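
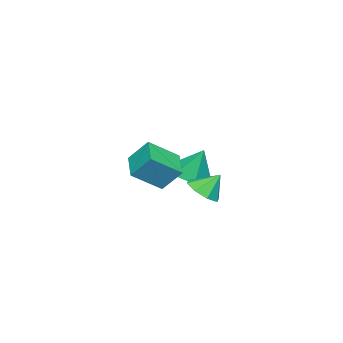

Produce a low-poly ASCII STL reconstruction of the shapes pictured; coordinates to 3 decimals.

solid 
facet normal -0.788 -0.518 0.333
outer loop
vertex 3.744 -2.428 2.787
vertex 2.719 -1.486 1.829
vertex 3.892 -3.317 1.755
endloop
endfacet
facet normal 0.607 -0.557 0.567
outer loop
vertex 5.081 -2.534 1.251
vertex 3.744 -2.428 2.787
vertex 3.892 -3.317 1.755
endloop
endfacet
facet normal -0.788 -0.518 0.333
outer loop
vertex 3.892 -3.317 1.755
vertex 2.719 -1.486 1.829
vertex 2.867 -2.375 0.797
endloop
endfacet
facet normal 0.108 -0.649 -0.753
outer loop
vertex 2.867 -2.375 0.797
vertex 5.081 -2.534 1.251
vertex 3.892 -3.317 1.755
endloop
endfacet
facet normal -0.108 0.649 0.753
outer loop
vertex 3.744 -2.428 2.787
vertex 3.908 -0.703 1.325
vertex 2.719 -1.486 1.829
endloop
endfacet
facet normal 0.607 -0.557 0.567
outer loop
vertex 4.933 -1.645 2.283
vertex 3.744 -2.428 2.787
vertex 5.081 -2.534 1.251
endloop
endfacet
facet normal -0.108 0.649 0.753
outer loop
vertex 4.933 -1.645 2.283
vertex 3.908 -0.703 1.325
vertex 3.744 -2.428 2.787
endloop
endfacet
facet normal -0.607 0.557 -0.567
outer loop
vertex 2.719 -1.486 1.829
vertex 3.908 -0.703 1.325
vertex 2.867 -2.375 0.797
endloop
endfacet
facet normal 0.108 -0.649 -0.753
outer loop
vertex 4.056 -1.592 0.293
vertex 5.081 -2.534 1.251
vertex 2.867 -2.375 0.797
endloop
endfacet
facet normal -0.607 0.557 -0.567
outer loop
vertex 2.867 -2.375 0.797
vertex 3.908 -0.703 1.325
vertex 4.056 -1.592 0.293
endloop
endfacet
facet normal 0.788 0.518 -0.333
outer loop
vertex 4.056 -1.592 0.293
vertex 4.933 -1.645 2.283
vertex 5.081 -2.534 1.251
endloop
endfacet
facet normal 0.788 0.518 -0.333
outer loop
vertex 3.908 -0.703 1.325
vertex 4.933 -1.645 2.283
vertex 4.056 -1.592 0.293
endloop
endfacet
facet normal -0.034 -0.420 -0.907
outer loop
vertex -0.196 -3.323 -0.572
vertex -1.209 -2.995 -0.686
vertex -0.404 -2.368 -1.007
endloop
endfacet
facet normal 0.876 0.345 0.338
outer loop
vertex -0.196 -3.323 -0.572
vertex -0.404 -2.368 -1.007
vertex -1.151 -2.285 0.846
endloop
endfacet
facet normal -0.034 -0.420 -0.907
outer loop
vertex -0.404 -2.368 -1.007
vertex -1.209 -2.995 -0.686
vertex -1.416 -2.04 -1.121
endloop
endfacet
facet normal 0.299 0.951 0.078
outer loop
vertex -0.404 -2.368 -1.007
vertex -1.416 -2.04 -1.121
vertex -1.151 -2.285 0.846
endloop
endfacet
facet normal -0.034 -0.420 -0.907
outer loop
vertex -1.416 -2.04 -1.121
vertex -1.209 -2.995 -0.686
vertex -2.221 -2.668 -0.8
endloop
endfacet
facet normal -0.561 0.809 0.176
outer loop
vertex -1.416 -2.04 -1.121
vertex -2.221 -2.668 -0.8
vertex -1.151 -2.285 0.846
endloop
endfacet
facet normal -0.034 -0.420 -0.907
outer loop
vertex -2.221 -2.668 -0.8
vertex -1.209 -2.995 -0.686
vertex -2.013 -3.623 -0.365
endloop
endfacet
facet normal -0.843 0.060 0.534
outer loop
vertex -2.221 -2.668 -0.8
vertex -2.013 -3.623 -0.365
vertex -1.151 -2.285 0.846
endloop
endfacet
facet normal -0.034 -0.420 -0.907
outer loop
vertex -2.013 -3.623 -0.365
vertex -1.209 -2.995 -0.686
vertex -1.001 -3.951 -0.251
endloop
endfacet
facet normal -0.267 -0.547 0.794
outer loop
vertex -2.013 -3.623 -0.365
vertex -1.001 -3.951 -0.251
vertex -1.151 -2.285 0.846
endloop
endfacet
facet normal -0.034 -0.420 -0.907
outer loop
vertex -1.001 -3.951 -0.251
vertex -1.209 -2.995 -0.686
vertex -0.196 -3.323 -0.572
endloop
endfacet
facet normal 0.593 -0.405 0.696
outer loop
vertex -1.001 -3.951 -0.251
vertex -0.196 -3.323 -0.572
vertex -1.151 -2.285 0.846
endloop
endfacet
facet normal 0.305 -0.541 -0.784
outer loop
vertex 1.374 -1.447 -0.676
vertex 0.509 -1.485 -0.986
vertex 1.218 -0.912 -1.106
endloop
endfacet
facet normal 0.592 0.603 0.535
outer loop
vertex 1.374 -1.447 -0.676
vertex 1.218 -0.912 -1.106
vertex 0.131 -0.815 -0.014
endloop
endfacet
facet normal 0.305 -0.542 -0.783
outer loop
vertex 1.218 -0.912 -1.106
vertex 0.509 -1.485 -0.986
vertex 0.647 -0.713 -1.466
endloop
endfacet
facet normal 0.238 0.959 0.152
outer loop
vertex 1.218 -0.912 -1.106
vertex 0.647 -0.713 -1.466
vertex 0.131 -0.815 -0.014
endloop
endfacet
facet normal 0.305 -0.542 -0.783
outer loop
vertex 0.647 -0.713 -1.466
vertex 0.509 -1.485 -0.986
vertex -0.005 -0.966 -1.545
endloop
endfacet
facet normal -0.355 0.933 -0.061
outer loop
vertex 0.647 -0.713 -1.466
vertex -0.005 -0.966 -1.545
vertex 0.131 -0.815 -0.014
endloop
endfacet
facet normal 0.305 -0.542 -0.783
outer loop
vertex -0.005 -0.966 -1.545
vertex 0.509 -1.485 -0.986
vertex -0.356 -1.524 -1.296
endloop
endfacet
facet normal -0.842 0.539 0.022
outer loop
vertex -0.005 -0.966 -1.545
vertex -0.356 -1.524 -1.296
vertex 0.131 -0.815 -0.014
endloop
endfacet
facet normal 0.305 -0.541 -0.784
outer loop
vertex -0.356 -1.524 -1.296
vertex 0.509 -1.485 -0.986
vertex -0.2 -2.059 -0.866
endloop
endfacet
facet normal -0.936 0.009 0.351
outer loop
vertex -0.356 -1.524 -1.296
vertex -0.2 -2.059 -0.866
vertex 0.131 -0.815 -0.014
endloop
endfacet
facet normal 0.305 -0.541 -0.784
outer loop
vertex -0.2 -2.059 -0.866
vertex 0.509 -1.485 -0.986
vertex 0.371 -2.258 -0.506
endloop
endfacet
facet normal -0.584 -0.347 0.734
outer loop
vertex -0.2 -2.059 -0.866
vertex 0.371 -2.258 -0.506
vertex 0.131 -0.815 -0.014
endloop
endfacet
facet normal 0.305 -0.541 -0.784
outer loop
vertex 0.371 -2.258 -0.506
vertex 0.509 -1.485 -0.986
vertex 1.023 -2.005 -0.427
endloop
endfacet
facet normal 0.010 -0.321 0.947
outer loop
vertex 0.371 -2.258 -0.506
vertex 1.023 -2.005 -0.427
vertex 0.131 -0.815 -0.014
endloop
endfacet
facet normal 0.305 -0.541 -0.784
outer loop
vertex 1.023 -2.005 -0.427
vertex 0.509 -1.485 -0.986
vertex 1.374 -1.447 -0.676
endloop
endfacet
facet normal 0.497 0.073 0.864
outer loop
vertex 1.023 -2.005 -0.427
vertex 1.374 -1.447 -0.676
vertex 0.131 -0.815 -0.014
endloop
endfacet

endsolid


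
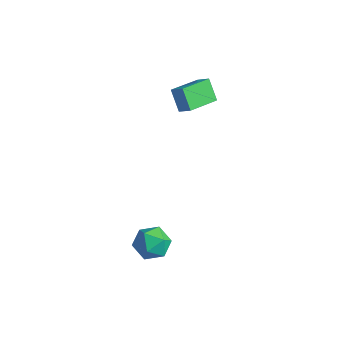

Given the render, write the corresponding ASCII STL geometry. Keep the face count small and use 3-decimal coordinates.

solid 
facet normal -0.677 -0.488 0.551
outer loop
vertex 2.686 -3.083 -3.55
vertex 3.177 -4.061 -3.813
vertex 3.509 -3.492 -2.901
endloop
endfacet
facet normal -0.559 0.166 0.813
outer loop
vertex 2.686 -3.083 -3.55
vertex 3.509 -3.492 -2.901
vertex 3.478 -2.394 -3.146
endloop
endfacet
facet normal -0.709 0.639 0.300
outer loop
vertex 2.686 -3.083 -3.55
vertex 3.478 -2.394 -3.146
vertex 3.127 -2.284 -4.209
endloop
endfacet
facet normal -0.919 0.278 -0.279
outer loop
vertex 2.686 -3.083 -3.55
vertex 3.127 -2.284 -4.209
vertex 2.941 -3.314 -4.622
endloop
endfacet
facet normal -0.900 -0.418 -0.124
outer loop
vertex 2.686 -3.083 -3.55
vertex 2.941 -3.314 -4.622
vertex 3.177 -4.061 -3.813
endloop
endfacet
facet normal 0.135 0.219 0.966
outer loop
vertex 3.478 -2.394 -3.146
vertex 3.509 -3.492 -2.901
vertex 4.459 -2.946 -3.158
endloop
endfacet
facet normal -0.055 -0.838 0.543
outer loop
vertex 3.509 -3.492 -2.901
vertex 3.177 -4.061 -3.813
vertex 4.273 -3.976 -3.571
endloop
endfacet
facet normal -0.415 -0.726 -0.549
outer loop
vertex 3.177 -4.061 -3.813
vertex 2.941 -3.314 -4.622
vertex 3.922 -3.866 -4.634
endloop
endfacet
facet normal -0.447 0.401 -0.800
outer loop
vertex 2.941 -3.314 -4.622
vertex 3.127 -2.284 -4.209
vertex 3.891 -2.768 -4.879
endloop
endfacet
facet normal -0.107 0.985 0.137
outer loop
vertex 3.127 -2.284 -4.209
vertex 3.478 -2.394 -3.146
vertex 4.223 -2.199 -3.967
endloop
endfacet
facet normal 0.919 -0.278 0.279
outer loop
vertex 4.714 -3.177 -4.23
vertex 4.459 -2.946 -3.158
vertex 4.273 -3.976 -3.571
endloop
endfacet
facet normal 0.709 -0.639 -0.300
outer loop
vertex 4.714 -3.177 -4.23
vertex 4.273 -3.976 -3.571
vertex 3.922 -3.866 -4.634
endloop
endfacet
facet normal 0.559 -0.166 -0.813
outer loop
vertex 4.714 -3.177 -4.23
vertex 3.922 -3.866 -4.634
vertex 3.891 -2.768 -4.879
endloop
endfacet
facet normal 0.677 0.488 -0.551
outer loop
vertex 4.714 -3.177 -4.23
vertex 3.891 -2.768 -4.879
vertex 4.223 -2.199 -3.967
endloop
endfacet
facet normal 0.900 0.418 0.124
outer loop
vertex 4.714 -3.177 -4.23
vertex 4.223 -2.199 -3.967
vertex 4.459 -2.946 -3.158
endloop
endfacet
facet normal 0.447 -0.401 0.800
outer loop
vertex 4.273 -3.976 -3.571
vertex 4.459 -2.946 -3.158
vertex 3.509 -3.492 -2.901
endloop
endfacet
facet normal 0.107 -0.985 -0.137
outer loop
vertex 3.922 -3.866 -4.634
vertex 4.273 -3.976 -3.571
vertex 3.177 -4.061 -3.813
endloop
endfacet
facet normal -0.135 -0.219 -0.966
outer loop
vertex 3.891 -2.768 -4.879
vertex 3.922 -3.866 -4.634
vertex 2.941 -3.314 -4.622
endloop
endfacet
facet normal 0.055 0.838 -0.543
outer loop
vertex 4.223 -2.199 -3.967
vertex 3.891 -2.768 -4.879
vertex 3.127 -2.284 -4.209
endloop
endfacet
facet normal 0.415 0.726 0.549
outer loop
vertex 4.459 -2.946 -3.158
vertex 4.223 -2.199 -3.967
vertex 3.478 -2.394 -3.146
endloop
endfacet
facet normal -0.585 0.146 0.798
outer loop
vertex -0.39 2.891 2.676
vertex -0.416 4.904 2.288
vertex -1.177 2.774 2.12
endloop
endfacet
facet normal 0.012 -0.982 0.189
outer loop
vertex -0.304 2.556 0.932
vertex -0.39 2.891 2.676
vertex -1.177 2.774 2.12
endloop
endfacet
facet normal -0.586 0.146 0.797
outer loop
vertex -1.177 2.774 2.12
vertex -0.416 4.904 2.288
vertex -1.202 4.787 1.732
endloop
endfacet
facet normal -0.810 -0.121 -0.573
outer loop
vertex -1.202 4.787 1.732
vertex -0.304 2.556 0.932
vertex -1.177 2.774 2.12
endloop
endfacet
facet normal 0.810 0.121 0.573
outer loop
vertex -0.39 2.891 2.676
vertex 0.457 4.686 1.1
vertex -0.416 4.904 2.288
endloop
endfacet
facet normal 0.012 -0.982 0.189
outer loop
vertex 0.482 2.673 1.488
vertex -0.39 2.891 2.676
vertex -0.304 2.556 0.932
endloop
endfacet
facet normal 0.811 0.121 0.573
outer loop
vertex 0.482 2.673 1.488
vertex 0.457 4.686 1.1
vertex -0.39 2.891 2.676
endloop
endfacet
facet normal -0.012 0.982 -0.189
outer loop
vertex -0.416 4.904 2.288
vertex 0.457 4.686 1.1
vertex -1.202 4.787 1.732
endloop
endfacet
facet normal -0.811 -0.121 -0.573
outer loop
vertex -0.33 4.569 0.544
vertex -0.304 2.556 0.932
vertex -1.202 4.787 1.732
endloop
endfacet
facet normal -0.012 0.982 -0.189
outer loop
vertex -1.202 4.787 1.732
vertex 0.457 4.686 1.1
vertex -0.33 4.569 0.544
endloop
endfacet
facet normal 0.586 -0.146 -0.797
outer loop
vertex -0.33 4.569 0.544
vertex 0.482 2.673 1.488
vertex -0.304 2.556 0.932
endloop
endfacet
facet normal 0.585 -0.146 -0.798
outer loop
vertex 0.457 4.686 1.1
vertex 0.482 2.673 1.488
vertex -0.33 4.569 0.544
endloop
endfacet

endsolid


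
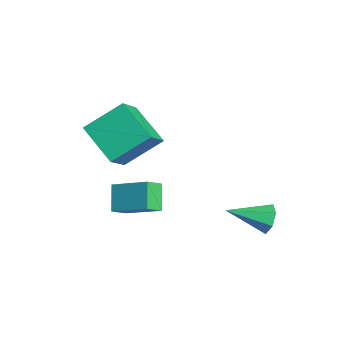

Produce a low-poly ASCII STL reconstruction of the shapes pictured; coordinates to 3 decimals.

solid 
facet normal 0.223 0.895 -0.386
outer loop
vertex 4.326 1.416 0.517
vertex 4.02 1.255 -0.033
vertex 3.777 1.544 0.496
endloop
endfacet
facet normal -0.025 0.057 0.998
outer loop
vertex 4.326 1.416 0.517
vertex 3.777 1.544 0.496
vertex 3.66 -0.195 0.593
endloop
endfacet
facet normal 0.223 0.895 -0.387
outer loop
vertex 3.777 1.544 0.496
vertex 4.02 1.255 -0.033
vertex 3.411 1.454 0.077
endloop
endfacet
facet normal -0.759 0.087 0.645
outer loop
vertex 3.777 1.544 0.496
vertex 3.411 1.454 0.077
vertex 3.66 -0.195 0.593
endloop
endfacet
facet normal 0.222 0.895 -0.387
outer loop
vertex 3.411 1.454 0.077
vertex 4.02 1.255 -0.033
vertex 3.503 1.214 -0.425
endloop
endfacet
facet normal -0.980 -0.178 -0.095
outer loop
vertex 3.411 1.454 0.077
vertex 3.503 1.214 -0.425
vertex 3.66 -0.195 0.593
endloop
endfacet
facet normal 0.222 0.895 -0.387
outer loop
vertex 3.503 1.214 -0.425
vertex 4.02 1.255 -0.033
vertex 3.985 1.005 -0.632
endloop
endfacet
facet normal -0.519 -0.538 -0.665
outer loop
vertex 3.503 1.214 -0.425
vertex 3.985 1.005 -0.632
vertex 3.66 -0.195 0.593
endloop
endfacet
facet normal 0.223 0.895 -0.387
outer loop
vertex 3.985 1.005 -0.632
vertex 4.02 1.255 -0.033
vertex 4.493 0.984 -0.388
endloop
endfacet
facet normal 0.275 -0.722 -0.635
outer loop
vertex 3.985 1.005 -0.632
vertex 4.493 0.984 -0.388
vertex 3.66 -0.195 0.593
endloop
endfacet
facet normal 0.223 0.895 -0.386
outer loop
vertex 4.493 0.984 -0.388
vertex 4.02 1.255 -0.033
vertex 4.645 1.167 0.124
endloop
endfacet
facet normal 0.805 -0.592 -0.028
outer loop
vertex 4.493 0.984 -0.388
vertex 4.645 1.167 0.124
vertex 3.66 -0.195 0.593
endloop
endfacet
facet normal 0.223 0.895 -0.386
outer loop
vertex 4.645 1.167 0.124
vertex 4.02 1.255 -0.033
vertex 4.326 1.416 0.517
endloop
endfacet
facet normal 0.671 -0.244 0.700
outer loop
vertex 4.645 1.167 0.124
vertex 4.326 1.416 0.517
vertex 3.66 -0.195 0.593
endloop
endfacet
facet normal -0.696 0.248 0.674
outer loop
vertex 3.805 -3.113 3.126
vertex 3.541 -2.502 2.629
vertex 2.833 -4.065 2.472
endloop
endfacet
facet normal 0.317 -0.735 0.599
outer loop
vertex 3.599 -4.338 1.731
vertex 3.805 -3.113 3.126
vertex 2.833 -4.065 2.472
endloop
endfacet
facet normal -0.696 0.248 0.674
outer loop
vertex 2.833 -4.065 2.472
vertex 3.541 -2.502 2.629
vertex 2.569 -3.454 1.975
endloop
endfacet
facet normal -0.644 -0.631 -0.433
outer loop
vertex 2.569 -3.454 1.975
vertex 3.599 -4.338 1.731
vertex 2.833 -4.065 2.472
endloop
endfacet
facet normal 0.644 0.631 0.433
outer loop
vertex 3.805 -3.113 3.126
vertex 4.307 -2.775 1.888
vertex 3.541 -2.502 2.629
endloop
endfacet
facet normal 0.317 -0.735 0.599
outer loop
vertex 4.571 -3.386 2.385
vertex 3.805 -3.113 3.126
vertex 3.599 -4.338 1.731
endloop
endfacet
facet normal 0.644 0.631 0.433
outer loop
vertex 4.571 -3.386 2.385
vertex 4.307 -2.775 1.888
vertex 3.805 -3.113 3.126
endloop
endfacet
facet normal -0.317 0.735 -0.599
outer loop
vertex 3.541 -2.502 2.629
vertex 4.307 -2.775 1.888
vertex 2.569 -3.454 1.975
endloop
endfacet
facet normal -0.644 -0.631 -0.433
outer loop
vertex 3.335 -3.727 1.234
vertex 3.599 -4.338 1.731
vertex 2.569 -3.454 1.975
endloop
endfacet
facet normal -0.317 0.735 -0.599
outer loop
vertex 2.569 -3.454 1.975
vertex 4.307 -2.775 1.888
vertex 3.335 -3.727 1.234
endloop
endfacet
facet normal 0.696 -0.248 -0.674
outer loop
vertex 3.335 -3.727 1.234
vertex 4.571 -3.386 2.385
vertex 3.599 -4.338 1.731
endloop
endfacet
facet normal 0.696 -0.248 -0.674
outer loop
vertex 4.307 -2.775 1.888
vertex 4.571 -3.386 2.385
vertex 3.335 -3.727 1.234
endloop
endfacet
facet normal -0.822 -0.291 0.489
outer loop
vertex 0.179 -4.234 3.548
vertex 0.239 -2.769 4.521
vertex -0.81 -3.414 2.374
endloop
endfacet
facet normal -0.033 -0.832 -0.553
outer loop
vertex 0.661 -2.891 1.499
vertex 0.179 -4.234 3.548
vertex -0.81 -3.414 2.374
endloop
endfacet
facet normal -0.822 -0.292 0.489
outer loop
vertex -0.81 -3.414 2.374
vertex 0.239 -2.769 4.521
vertex -0.751 -1.949 3.348
endloop
endfacet
facet normal -0.569 0.471 -0.674
outer loop
vertex -0.751 -1.949 3.348
vertex 0.661 -2.891 1.499
vertex -0.81 -3.414 2.374
endloop
endfacet
facet normal 0.569 -0.471 0.674
outer loop
vertex 0.179 -4.234 3.548
vertex 1.71 -2.246 3.646
vertex 0.239 -2.769 4.521
endloop
endfacet
facet normal -0.034 -0.832 -0.553
outer loop
vertex 1.651 -3.711 2.672
vertex 0.179 -4.234 3.548
vertex 0.661 -2.891 1.499
endloop
endfacet
facet normal 0.569 -0.471 0.674
outer loop
vertex 1.651 -3.711 2.672
vertex 1.71 -2.246 3.646
vertex 0.179 -4.234 3.548
endloop
endfacet
facet normal 0.033 0.832 0.554
outer loop
vertex 0.239 -2.769 4.521
vertex 1.71 -2.246 3.646
vertex -0.751 -1.949 3.348
endloop
endfacet
facet normal -0.569 0.471 -0.674
outer loop
vertex 0.721 -1.426 2.472
vertex 0.661 -2.891 1.499
vertex -0.751 -1.949 3.348
endloop
endfacet
facet normal 0.033 0.832 0.553
outer loop
vertex -0.751 -1.949 3.348
vertex 1.71 -2.246 3.646
vertex 0.721 -1.426 2.472
endloop
endfacet
facet normal 0.822 0.292 -0.490
outer loop
vertex 0.721 -1.426 2.472
vertex 1.651 -3.711 2.672
vertex 0.661 -2.891 1.499
endloop
endfacet
facet normal 0.822 0.292 -0.489
outer loop
vertex 1.71 -2.246 3.646
vertex 1.651 -3.711 2.672
vertex 0.721 -1.426 2.472
endloop
endfacet

endsolid


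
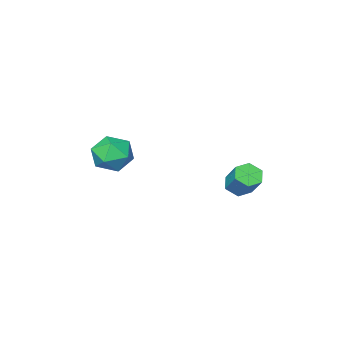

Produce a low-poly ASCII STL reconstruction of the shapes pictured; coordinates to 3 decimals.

solid 
facet normal -0.142 -0.646 -0.750
outer loop
vertex 0.511 2.714 -1.397
vertex 0.12 2.259 -0.931
vertex -0.241 2.798 -1.327
endloop
endfacet
facet normal 0.023 0.755 -0.656
outer loop
vertex 0.511 2.714 -1.397
vertex -0.241 2.798 -1.327
vertex 0.731 3.716 -0.236
endloop
endfacet
facet normal 0.022 0.755 -0.655
outer loop
vertex 0.731 3.716 -0.236
vertex -0.241 2.798 -1.327
vertex -0.021 3.8 -0.165
endloop
endfacet
facet normal 0.143 0.646 0.749
outer loop
vertex 0.731 3.716 -0.236
vertex -0.021 3.8 -0.165
vertex 0.34 3.261 0.231
endloop
endfacet
facet normal -0.142 -0.646 -0.750
outer loop
vertex -0.241 2.798 -1.327
vertex 0.12 2.259 -0.931
vertex -0.632 2.343 -0.861
endloop
endfacet
facet normal -0.846 0.473 -0.248
outer loop
vertex -0.241 2.798 -1.327
vertex -0.632 2.343 -0.861
vertex -0.021 3.8 -0.165
endloop
endfacet
facet normal -0.846 0.473 -0.248
outer loop
vertex -0.021 3.8 -0.165
vertex -0.632 2.343 -0.861
vertex -0.412 3.345 0.301
endloop
endfacet
facet normal 0.142 0.646 0.750
outer loop
vertex -0.021 3.8 -0.165
vertex -0.412 3.345 0.301
vertex 0.34 3.261 0.231
endloop
endfacet
facet normal -0.142 -0.647 -0.749
outer loop
vertex -0.632 2.343 -0.861
vertex 0.12 2.259 -0.931
vertex -0.271 1.804 -0.464
endloop
endfacet
facet normal -0.869 -0.282 0.407
outer loop
vertex -0.632 2.343 -0.861
vertex -0.271 1.804 -0.464
vertex -0.412 3.345 0.301
endloop
endfacet
facet normal -0.868 -0.282 0.408
outer loop
vertex -0.412 3.345 0.301
vertex -0.271 1.804 -0.464
vertex -0.051 2.806 0.697
endloop
endfacet
facet normal 0.142 0.646 0.750
outer loop
vertex -0.412 3.345 0.301
vertex -0.051 2.806 0.697
vertex 0.34 3.261 0.231
endloop
endfacet
facet normal -0.143 -0.646 -0.749
outer loop
vertex -0.271 1.804 -0.464
vertex 0.12 2.259 -0.931
vertex 0.481 1.72 -0.535
endloop
endfacet
facet normal -0.022 -0.755 0.656
outer loop
vertex -0.271 1.804 -0.464
vertex 0.481 1.72 -0.535
vertex -0.051 2.806 0.697
endloop
endfacet
facet normal -0.023 -0.755 0.655
outer loop
vertex -0.051 2.806 0.697
vertex 0.481 1.72 -0.535
vertex 0.701 2.722 0.627
endloop
endfacet
facet normal 0.142 0.646 0.750
outer loop
vertex -0.051 2.806 0.697
vertex 0.701 2.722 0.627
vertex 0.34 3.261 0.231
endloop
endfacet
facet normal -0.142 -0.646 -0.750
outer loop
vertex 0.481 1.72 -0.535
vertex 0.12 2.259 -0.931
vertex 0.872 2.175 -1.001
endloop
endfacet
facet normal 0.846 -0.473 0.248
outer loop
vertex 0.481 1.72 -0.535
vertex 0.872 2.175 -1.001
vertex 0.701 2.722 0.627
endloop
endfacet
facet normal 0.846 -0.473 0.248
outer loop
vertex 0.701 2.722 0.627
vertex 0.872 2.175 -1.001
vertex 1.092 3.177 0.161
endloop
endfacet
facet normal 0.142 0.646 0.750
outer loop
vertex 0.701 2.722 0.627
vertex 1.092 3.177 0.161
vertex 0.34 3.261 0.231
endloop
endfacet
facet normal -0.142 -0.646 -0.750
outer loop
vertex 0.872 2.175 -1.001
vertex 0.12 2.259 -0.931
vertex 0.511 2.714 -1.397
endloop
endfacet
facet normal 0.868 0.282 -0.408
outer loop
vertex 0.872 2.175 -1.001
vertex 0.511 2.714 -1.397
vertex 1.092 3.177 0.161
endloop
endfacet
facet normal 0.869 0.282 -0.408
outer loop
vertex 1.092 3.177 0.161
vertex 0.511 2.714 -1.397
vertex 0.731 3.716 -0.236
endloop
endfacet
facet normal 0.142 0.647 0.749
outer loop
vertex 1.092 3.177 0.161
vertex 0.731 3.716 -0.236
vertex 0.34 3.261 0.231
endloop
endfacet
facet normal -0.991 0.048 0.124
outer loop
vertex 2.713 -2.615 -0.347
vertex 2.716 -3.716 0.101
vertex 2.851 -2.781 0.822
endloop
endfacet
facet normal -0.696 0.695 0.181
outer loop
vertex 2.713 -2.615 -0.347
vertex 2.851 -2.781 0.822
vertex 3.511 -1.972 0.254
endloop
endfacet
facet normal -0.350 0.834 -0.427
outer loop
vertex 2.713 -2.615 -0.347
vertex 3.511 -1.972 0.254
vertex 3.783 -2.407 -0.818
endloop
endfacet
facet normal -0.432 0.272 -0.860
outer loop
vertex 2.713 -2.615 -0.347
vertex 3.783 -2.407 -0.818
vertex 3.292 -3.485 -0.913
endloop
endfacet
facet normal -0.828 -0.213 -0.519
outer loop
vertex 2.713 -2.615 -0.347
vertex 3.292 -3.485 -0.913
vertex 2.716 -3.716 0.101
endloop
endfacet
facet normal -0.215 0.673 0.708
outer loop
vertex 3.511 -1.972 0.254
vertex 2.851 -2.781 0.822
vertex 4.008 -2.675 1.073
endloop
endfacet
facet normal -0.692 -0.375 0.616
outer loop
vertex 2.851 -2.781 0.822
vertex 2.716 -3.716 0.101
vertex 3.517 -3.753 0.978
endloop
endfacet
facet normal -0.428 -0.798 -0.425
outer loop
vertex 2.716 -3.716 0.101
vertex 3.292 -3.485 -0.913
vertex 3.789 -4.188 -0.094
endloop
endfacet
facet normal 0.213 -0.011 -0.977
outer loop
vertex 3.292 -3.485 -0.913
vertex 3.783 -2.407 -0.818
vertex 4.449 -3.379 -0.662
endloop
endfacet
facet normal 0.344 0.897 -0.277
outer loop
vertex 3.783 -2.407 -0.818
vertex 3.511 -1.972 0.254
vertex 4.584 -2.444 0.059
endloop
endfacet
facet normal 0.432 -0.272 0.860
outer loop
vertex 4.587 -3.545 0.507
vertex 4.008 -2.675 1.073
vertex 3.517 -3.753 0.978
endloop
endfacet
facet normal 0.350 -0.834 0.427
outer loop
vertex 4.587 -3.545 0.507
vertex 3.517 -3.753 0.978
vertex 3.789 -4.188 -0.094
endloop
endfacet
facet normal 0.696 -0.695 -0.181
outer loop
vertex 4.587 -3.545 0.507
vertex 3.789 -4.188 -0.094
vertex 4.449 -3.379 -0.662
endloop
endfacet
facet normal 0.991 -0.048 -0.124
outer loop
vertex 4.587 -3.545 0.507
vertex 4.449 -3.379 -0.662
vertex 4.584 -2.444 0.059
endloop
endfacet
facet normal 0.828 0.213 0.519
outer loop
vertex 4.587 -3.545 0.507
vertex 4.584 -2.444 0.059
vertex 4.008 -2.675 1.073
endloop
endfacet
facet normal -0.213 0.011 0.977
outer loop
vertex 3.517 -3.753 0.978
vertex 4.008 -2.675 1.073
vertex 2.851 -2.781 0.822
endloop
endfacet
facet normal -0.344 -0.897 0.277
outer loop
vertex 3.789 -4.188 -0.094
vertex 3.517 -3.753 0.978
vertex 2.716 -3.716 0.101
endloop
endfacet
facet normal 0.215 -0.673 -0.708
outer loop
vertex 4.449 -3.379 -0.662
vertex 3.789 -4.188 -0.094
vertex 3.292 -3.485 -0.913
endloop
endfacet
facet normal 0.692 0.375 -0.616
outer loop
vertex 4.584 -2.444 0.059
vertex 4.449 -3.379 -0.662
vertex 3.783 -2.407 -0.818
endloop
endfacet
facet normal 0.428 0.798 0.425
outer loop
vertex 4.008 -2.675 1.073
vertex 4.584 -2.444 0.059
vertex 3.511 -1.972 0.254
endloop
endfacet

endsolid


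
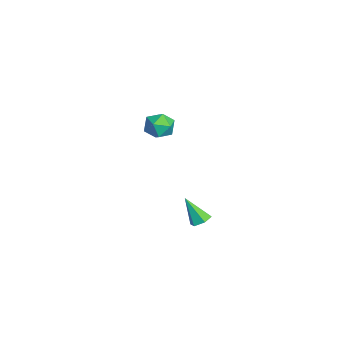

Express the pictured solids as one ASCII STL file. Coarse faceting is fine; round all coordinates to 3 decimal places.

solid 
facet normal 0.301 0.452 -0.840
outer loop
vertex 4.202 1.121 1.451
vertex 3.75 1.024 1.237
vertex 3.821 1.458 1.496
endloop
endfacet
facet normal 0.475 0.434 0.766
outer loop
vertex 4.202 1.121 1.451
vertex 3.821 1.458 1.496
vertex 3.33 0.396 2.403
endloop
endfacet
facet normal 0.301 0.452 -0.840
outer loop
vertex 3.821 1.458 1.496
vertex 3.75 1.024 1.237
vertex 3.369 1.36 1.281
endloop
endfacet
facet normal -0.427 0.693 0.581
outer loop
vertex 3.821 1.458 1.496
vertex 3.369 1.36 1.281
vertex 3.33 0.396 2.403
endloop
endfacet
facet normal 0.302 0.452 -0.839
outer loop
vertex 3.369 1.36 1.281
vertex 3.75 1.024 1.237
vertex 3.298 0.927 1.022
endloop
endfacet
facet normal -0.990 0.121 0.069
outer loop
vertex 3.369 1.36 1.281
vertex 3.298 0.927 1.022
vertex 3.33 0.396 2.403
endloop
endfacet
facet normal 0.302 0.452 -0.839
outer loop
vertex 3.298 0.927 1.022
vertex 3.75 1.024 1.237
vertex 3.679 0.591 0.978
endloop
endfacet
facet normal -0.656 -0.710 -0.258
outer loop
vertex 3.298 0.927 1.022
vertex 3.679 0.591 0.978
vertex 3.33 0.396 2.403
endloop
endfacet
facet normal 0.300 0.453 -0.839
outer loop
vertex 3.679 0.591 0.978
vertex 3.75 1.024 1.237
vertex 4.131 0.688 1.192
endloop
endfacet
facet normal 0.242 -0.967 -0.073
outer loop
vertex 3.679 0.591 0.978
vertex 4.131 0.688 1.192
vertex 3.33 0.396 2.403
endloop
endfacet
facet normal 0.300 0.453 -0.839
outer loop
vertex 4.131 0.688 1.192
vertex 3.75 1.024 1.237
vertex 4.202 1.121 1.451
endloop
endfacet
facet normal 0.807 -0.395 0.439
outer loop
vertex 4.131 0.688 1.192
vertex 4.202 1.121 1.451
vertex 3.33 0.396 2.403
endloop
endfacet
facet normal -0.549 -0.154 0.822
outer loop
vertex -3.028 0.065 3.464
vertex -2.592 -0.57 3.636
vertex -2.381 0.139 3.91
endloop
endfacet
facet normal -0.518 0.541 0.662
outer loop
vertex -3.028 0.065 3.464
vertex -2.381 0.139 3.91
vertex -2.538 0.673 3.351
endloop
endfacet
facet normal -0.778 0.628 0.003
outer loop
vertex -3.028 0.065 3.464
vertex -2.538 0.673 3.351
vertex -2.846 0.294 2.732
endloop
endfacet
facet normal -0.969 -0.013 -0.245
outer loop
vertex -3.028 0.065 3.464
vertex -2.846 0.294 2.732
vertex -2.88 -0.474 2.908
endloop
endfacet
facet normal -0.827 -0.497 0.262
outer loop
vertex -3.028 0.065 3.464
vertex -2.88 -0.474 2.908
vertex -2.592 -0.57 3.636
endloop
endfacet
facet normal 0.169 0.736 0.656
outer loop
vertex -2.538 0.673 3.351
vertex -2.381 0.139 3.91
vertex -1.8 0.414 3.452
endloop
endfacet
facet normal 0.120 -0.389 0.913
outer loop
vertex -2.381 0.139 3.91
vertex -2.592 -0.57 3.636
vertex -1.834 -0.354 3.628
endloop
endfacet
facet normal -0.332 -0.943 0.007
outer loop
vertex -2.592 -0.57 3.636
vertex -2.88 -0.474 2.908
vertex -2.142 -0.733 3.009
endloop
endfacet
facet normal -0.563 -0.161 -0.811
outer loop
vertex -2.88 -0.474 2.908
vertex -2.846 0.294 2.732
vertex -2.299 -0.199 2.45
endloop
endfacet
facet normal -0.254 0.876 -0.410
outer loop
vertex -2.846 0.294 2.732
vertex -2.538 0.673 3.351
vertex -2.088 0.51 2.724
endloop
endfacet
facet normal 0.969 0.013 0.245
outer loop
vertex -1.652 -0.125 2.896
vertex -1.8 0.414 3.452
vertex -1.834 -0.354 3.628
endloop
endfacet
facet normal 0.778 -0.628 -0.003
outer loop
vertex -1.652 -0.125 2.896
vertex -1.834 -0.354 3.628
vertex -2.142 -0.733 3.009
endloop
endfacet
facet normal 0.518 -0.541 -0.662
outer loop
vertex -1.652 -0.125 2.896
vertex -2.142 -0.733 3.009
vertex -2.299 -0.199 2.45
endloop
endfacet
facet normal 0.549 0.154 -0.822
outer loop
vertex -1.652 -0.125 2.896
vertex -2.299 -0.199 2.45
vertex -2.088 0.51 2.724
endloop
endfacet
facet normal 0.827 0.497 -0.262
outer loop
vertex -1.652 -0.125 2.896
vertex -2.088 0.51 2.724
vertex -1.8 0.414 3.452
endloop
endfacet
facet normal 0.563 0.161 0.811
outer loop
vertex -1.834 -0.354 3.628
vertex -1.8 0.414 3.452
vertex -2.381 0.139 3.91
endloop
endfacet
facet normal 0.254 -0.876 0.410
outer loop
vertex -2.142 -0.733 3.009
vertex -1.834 -0.354 3.628
vertex -2.592 -0.57 3.636
endloop
endfacet
facet normal -0.169 -0.736 -0.656
outer loop
vertex -2.299 -0.199 2.45
vertex -2.142 -0.733 3.009
vertex -2.88 -0.474 2.908
endloop
endfacet
facet normal -0.120 0.389 -0.913
outer loop
vertex -2.088 0.51 2.724
vertex -2.299 -0.199 2.45
vertex -2.846 0.294 2.732
endloop
endfacet
facet normal 0.332 0.943 -0.007
outer loop
vertex -1.8 0.414 3.452
vertex -2.088 0.51 2.724
vertex -2.538 0.673 3.351
endloop
endfacet

endsolid


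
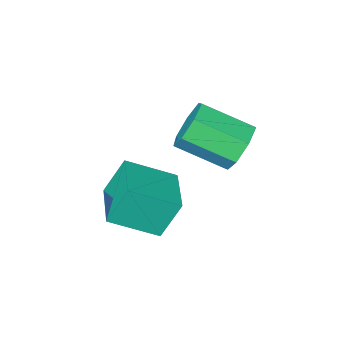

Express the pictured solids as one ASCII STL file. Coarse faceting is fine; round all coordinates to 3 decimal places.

solid 
facet normal -0.795 0.412 -0.444
outer loop
vertex -2.367 -0.369 -0.42
vertex -1.634 1.182 -0.293
vertex -1.738 -0.56 -1.723
endloop
endfacet
facet normal -0.426 -0.901 -0.074
outer loop
vertex -0.346 -1.282 -0.947
vertex -2.367 -0.369 -0.42
vertex -1.738 -0.56 -1.723
endloop
endfacet
facet normal -0.796 0.412 -0.444
outer loop
vertex -1.738 -0.56 -1.723
vertex -1.634 1.182 -0.293
vertex -1.005 0.991 -1.597
endloop
endfacet
facet normal 0.430 -0.131 -0.893
outer loop
vertex -1.005 0.991 -1.597
vertex -0.346 -1.282 -0.947
vertex -1.738 -0.56 -1.723
endloop
endfacet
facet normal -0.430 0.130 0.893
outer loop
vertex -2.367 -0.369 -0.42
vertex -0.242 0.46 0.483
vertex -1.634 1.182 -0.293
endloop
endfacet
facet normal -0.426 -0.901 -0.074
outer loop
vertex -0.975 -1.091 0.357
vertex -2.367 -0.369 -0.42
vertex -0.346 -1.282 -0.947
endloop
endfacet
facet normal -0.431 0.131 0.893
outer loop
vertex -0.975 -1.091 0.357
vertex -0.242 0.46 0.483
vertex -2.367 -0.369 -0.42
endloop
endfacet
facet normal 0.427 0.901 0.074
outer loop
vertex -1.634 1.182 -0.293
vertex -0.242 0.46 0.483
vertex -1.005 0.991 -1.597
endloop
endfacet
facet normal 0.431 -0.130 -0.893
outer loop
vertex 0.387 0.269 -0.82
vertex -0.346 -1.282 -0.947
vertex -1.005 0.991 -1.597
endloop
endfacet
facet normal 0.426 0.902 0.074
outer loop
vertex -1.005 0.991 -1.597
vertex -0.242 0.46 0.483
vertex 0.387 0.269 -0.82
endloop
endfacet
facet normal 0.795 -0.412 0.444
outer loop
vertex 0.387 0.269 -0.82
vertex -0.975 -1.091 0.357
vertex -0.346 -1.282 -0.947
endloop
endfacet
facet normal 0.795 -0.412 0.444
outer loop
vertex -0.242 0.46 0.483
vertex -0.975 -1.091 0.357
vertex 0.387 0.269 -0.82
endloop
endfacet
facet normal -0.656 0.623 -0.427
outer loop
vertex -2.953 1.514 1.063
vertex -3.563 1.275 1.651
vertex -2.977 1.928 1.704
endloop
endfacet
facet normal 0.755 0.564 -0.336
outer loop
vertex -2.953 1.514 1.063
vertex -2.977 1.928 1.704
vertex -1.787 0.405 1.822
endloop
endfacet
facet normal 0.754 0.563 -0.337
outer loop
vertex -1.787 0.405 1.822
vertex -2.977 1.928 1.704
vertex -1.81 0.819 2.463
endloop
endfacet
facet normal 0.655 -0.623 0.426
outer loop
vertex -1.787 0.405 1.822
vertex -1.81 0.819 2.463
vertex -2.397 0.165 2.409
endloop
endfacet
facet normal -0.656 0.623 -0.426
outer loop
vertex -2.977 1.928 1.704
vertex -3.563 1.275 1.651
vertex -3.441 1.85 2.305
endloop
endfacet
facet normal 0.447 0.776 0.446
outer loop
vertex -2.977 1.928 1.704
vertex -3.441 1.85 2.305
vertex -1.81 0.819 2.463
endloop
endfacet
facet normal 0.447 0.775 0.446
outer loop
vertex -1.81 0.819 2.463
vertex -3.441 1.85 2.305
vertex -2.275 0.741 3.064
endloop
endfacet
facet normal 0.655 -0.623 0.426
outer loop
vertex -1.81 0.819 2.463
vertex -2.275 0.741 3.064
vertex -2.397 0.165 2.409
endloop
endfacet
facet normal -0.655 0.624 -0.426
outer loop
vertex -3.441 1.85 2.305
vertex -3.563 1.275 1.651
vertex -3.998 1.339 2.413
endloop
endfacet
facet normal -0.197 0.404 0.893
outer loop
vertex -3.441 1.85 2.305
vertex -3.998 1.339 2.413
vertex -2.275 0.741 3.064
endloop
endfacet
facet normal -0.198 0.403 0.893
outer loop
vertex -2.275 0.741 3.064
vertex -3.998 1.339 2.413
vertex -2.832 0.229 3.172
endloop
endfacet
facet normal 0.656 -0.623 0.426
outer loop
vertex -2.275 0.741 3.064
vertex -2.832 0.229 3.172
vertex -2.397 0.165 2.409
endloop
endfacet
facet normal -0.656 0.623 -0.427
outer loop
vertex -3.998 1.339 2.413
vertex -3.563 1.275 1.651
vertex -4.227 0.779 1.947
endloop
endfacet
facet normal -0.693 -0.272 0.667
outer loop
vertex -3.998 1.339 2.413
vertex -4.227 0.779 1.947
vertex -2.832 0.229 3.172
endloop
endfacet
facet normal -0.693 -0.272 0.667
outer loop
vertex -2.832 0.229 3.172
vertex -4.227 0.779 1.947
vertex -3.061 -0.33 2.706
endloop
endfacet
facet normal 0.655 -0.624 0.426
outer loop
vertex -2.832 0.229 3.172
vertex -3.061 -0.33 2.706
vertex -2.397 0.165 2.409
endloop
endfacet
facet normal -0.656 0.624 -0.425
outer loop
vertex -4.227 0.779 1.947
vertex -3.563 1.275 1.651
vertex -3.957 0.593 1.258
endloop
endfacet
facet normal -0.667 -0.743 -0.061
outer loop
vertex -4.227 0.779 1.947
vertex -3.957 0.593 1.258
vertex -3.061 -0.33 2.706
endloop
endfacet
facet normal -0.667 -0.743 -0.061
outer loop
vertex -3.061 -0.33 2.706
vertex -3.957 0.593 1.258
vertex -2.79 -0.517 2.017
endloop
endfacet
facet normal 0.655 -0.623 0.427
outer loop
vertex -3.061 -0.33 2.706
vertex -2.79 -0.517 2.017
vertex -2.397 0.165 2.409
endloop
endfacet
facet normal -0.656 0.624 -0.426
outer loop
vertex -3.957 0.593 1.258
vertex -3.563 1.275 1.651
vertex -3.39 0.92 0.864
endloop
endfacet
facet normal -0.139 -0.654 -0.743
outer loop
vertex -3.957 0.593 1.258
vertex -3.39 0.92 0.864
vertex -2.79 -0.517 2.017
endloop
endfacet
facet normal -0.139 -0.654 -0.743
outer loop
vertex -2.79 -0.517 2.017
vertex -3.39 0.92 0.864
vertex -2.223 -0.19 1.623
endloop
endfacet
facet normal 0.656 -0.623 0.427
outer loop
vertex -2.79 -0.517 2.017
vertex -2.223 -0.19 1.623
vertex -2.397 0.165 2.409
endloop
endfacet
facet normal -0.655 0.624 -0.426
outer loop
vertex -3.39 0.92 0.864
vertex -3.563 1.275 1.651
vertex -2.953 1.514 1.063
endloop
endfacet
facet normal 0.494 -0.073 -0.866
outer loop
vertex -3.39 0.92 0.864
vertex -2.953 1.514 1.063
vertex -2.223 -0.19 1.623
endloop
endfacet
facet normal 0.495 -0.073 -0.866
outer loop
vertex -2.223 -0.19 1.623
vertex -2.953 1.514 1.063
vertex -1.787 0.405 1.822
endloop
endfacet
facet normal 0.656 -0.623 0.427
outer loop
vertex -2.223 -0.19 1.623
vertex -1.787 0.405 1.822
vertex -2.397 0.165 2.409
endloop
endfacet

endsolid


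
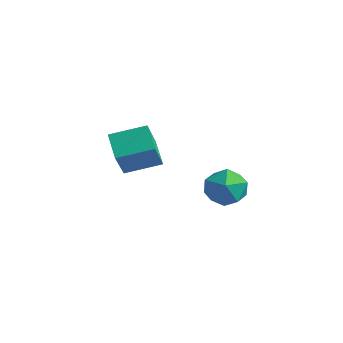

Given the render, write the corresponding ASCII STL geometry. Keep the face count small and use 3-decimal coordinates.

solid 
facet normal -0.575 -0.771 -0.273
outer loop
vertex 3.426 -2.316 2.873
vertex 2.535 -1.869 3.486
vertex 2.997 -1.587 1.719
endloop
endfacet
facet normal 0.761 -0.382 -0.524
outer loop
vertex 3.785 -0.531 2.094
vertex 3.426 -2.316 2.873
vertex 2.997 -1.587 1.719
endloop
endfacet
facet normal -0.575 -0.771 -0.273
outer loop
vertex 2.997 -1.587 1.719
vertex 2.535 -1.869 3.486
vertex 2.107 -1.14 2.332
endloop
endfacet
facet normal -0.299 0.510 -0.806
outer loop
vertex 2.107 -1.14 2.332
vertex 3.785 -0.531 2.094
vertex 2.997 -1.587 1.719
endloop
endfacet
facet normal 0.299 -0.510 0.807
outer loop
vertex 3.426 -2.316 2.873
vertex 3.323 -0.813 3.861
vertex 2.535 -1.869 3.486
endloop
endfacet
facet normal 0.762 -0.382 -0.524
outer loop
vertex 4.213 -1.26 3.248
vertex 3.426 -2.316 2.873
vertex 3.785 -0.531 2.094
endloop
endfacet
facet normal 0.300 -0.510 0.807
outer loop
vertex 4.213 -1.26 3.248
vertex 3.323 -0.813 3.861
vertex 3.426 -2.316 2.873
endloop
endfacet
facet normal -0.761 0.382 0.524
outer loop
vertex 2.535 -1.869 3.486
vertex 3.323 -0.813 3.861
vertex 2.107 -1.14 2.332
endloop
endfacet
facet normal -0.299 0.510 -0.807
outer loop
vertex 2.894 -0.084 2.707
vertex 3.785 -0.531 2.094
vertex 2.107 -1.14 2.332
endloop
endfacet
facet normal -0.762 0.381 0.524
outer loop
vertex 2.107 -1.14 2.332
vertex 3.323 -0.813 3.861
vertex 2.894 -0.084 2.707
endloop
endfacet
facet normal 0.575 0.771 0.274
outer loop
vertex 2.894 -0.084 2.707
vertex 4.213 -1.26 3.248
vertex 3.785 -0.531 2.094
endloop
endfacet
facet normal 0.575 0.771 0.273
outer loop
vertex 3.323 -0.813 3.861
vertex 4.213 -1.26 3.248
vertex 2.894 -0.084 2.707
endloop
endfacet
facet normal -0.955 0.138 -0.262
outer loop
vertex 3.037 3.117 -0.794
vertex 2.876 2.212 -0.685
vertex 2.764 2.792 0.028
endloop
endfacet
facet normal -0.691 0.721 0.056
outer loop
vertex 3.037 3.117 -0.794
vertex 2.764 2.792 0.028
vertex 3.429 3.433 -0.018
endloop
endfacet
facet normal -0.124 0.939 -0.320
outer loop
vertex 3.037 3.117 -0.794
vertex 3.429 3.433 -0.018
vertex 3.952 3.25 -0.759
endloop
endfacet
facet normal -0.038 0.492 -0.869
outer loop
vertex 3.037 3.117 -0.794
vertex 3.952 3.25 -0.759
vertex 3.61 2.496 -1.171
endloop
endfacet
facet normal -0.551 -0.002 -0.834
outer loop
vertex 3.037 3.117 -0.794
vertex 3.61 2.496 -1.171
vertex 2.876 2.212 -0.685
endloop
endfacet
facet normal -0.465 0.534 0.706
outer loop
vertex 3.429 3.433 -0.018
vertex 2.764 2.792 0.028
vertex 3.51 2.724 0.571
endloop
endfacet
facet normal -0.893 -0.408 0.192
outer loop
vertex 2.764 2.792 0.028
vertex 2.876 2.212 -0.685
vertex 3.168 1.97 0.159
endloop
endfacet
facet normal -0.239 -0.636 -0.733
outer loop
vertex 2.876 2.212 -0.685
vertex 3.61 2.496 -1.171
vertex 3.691 1.787 -0.582
endloop
endfacet
facet normal 0.590 0.164 -0.790
outer loop
vertex 3.61 2.496 -1.171
vertex 3.952 3.25 -0.759
vertex 4.356 2.428 -0.628
endloop
endfacet
facet normal 0.450 0.887 0.099
outer loop
vertex 3.952 3.25 -0.759
vertex 3.429 3.433 -0.018
vertex 4.244 3.008 0.085
endloop
endfacet
facet normal 0.038 -0.492 0.869
outer loop
vertex 4.083 2.103 0.194
vertex 3.51 2.724 0.571
vertex 3.168 1.97 0.159
endloop
endfacet
facet normal 0.124 -0.939 0.320
outer loop
vertex 4.083 2.103 0.194
vertex 3.168 1.97 0.159
vertex 3.691 1.787 -0.582
endloop
endfacet
facet normal 0.691 -0.721 -0.056
outer loop
vertex 4.083 2.103 0.194
vertex 3.691 1.787 -0.582
vertex 4.356 2.428 -0.628
endloop
endfacet
facet normal 0.955 -0.138 0.262
outer loop
vertex 4.083 2.103 0.194
vertex 4.356 2.428 -0.628
vertex 4.244 3.008 0.085
endloop
endfacet
facet normal 0.551 0.002 0.834
outer loop
vertex 4.083 2.103 0.194
vertex 4.244 3.008 0.085
vertex 3.51 2.724 0.571
endloop
endfacet
facet normal -0.590 -0.164 0.790
outer loop
vertex 3.168 1.97 0.159
vertex 3.51 2.724 0.571
vertex 2.764 2.792 0.028
endloop
endfacet
facet normal -0.450 -0.887 -0.099
outer loop
vertex 3.691 1.787 -0.582
vertex 3.168 1.97 0.159
vertex 2.876 2.212 -0.685
endloop
endfacet
facet normal 0.465 -0.534 -0.706
outer loop
vertex 4.356 2.428 -0.628
vertex 3.691 1.787 -0.582
vertex 3.61 2.496 -1.171
endloop
endfacet
facet normal 0.893 0.408 -0.192
outer loop
vertex 4.244 3.008 0.085
vertex 4.356 2.428 -0.628
vertex 3.952 3.25 -0.759
endloop
endfacet
facet normal 0.239 0.636 0.733
outer loop
vertex 3.51 2.724 0.571
vertex 4.244 3.008 0.085
vertex 3.429 3.433 -0.018
endloop
endfacet

endsolid


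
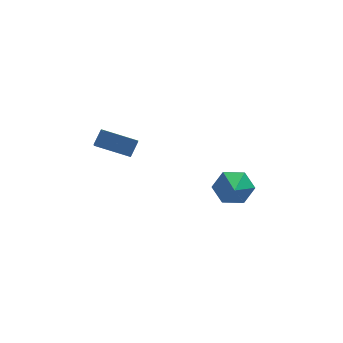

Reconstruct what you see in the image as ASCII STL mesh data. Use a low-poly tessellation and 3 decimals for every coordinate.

solid 
facet normal -0.455 -0.474 -0.754
outer loop
vertex -2.117 -4.701 1.799
vertex -3.819 -4.014 2.395
vertex -1.967 -3.71 1.086
endloop
endfacet
facet normal 0.882 -0.356 -0.309
outer loop
vertex -1.521 -3.246 1.825
vertex -2.117 -4.701 1.799
vertex -1.967 -3.71 1.086
endloop
endfacet
facet normal -0.455 -0.474 -0.754
outer loop
vertex -1.967 -3.71 1.086
vertex -3.819 -4.014 2.395
vertex -3.669 -3.023 1.682
endloop
endfacet
facet normal 0.122 0.806 -0.580
outer loop
vertex -3.669 -3.023 1.682
vertex -1.521 -3.246 1.825
vertex -1.967 -3.71 1.086
endloop
endfacet
facet normal -0.122 -0.806 0.580
outer loop
vertex -2.117 -4.701 1.799
vertex -3.373 -3.55 3.134
vertex -3.819 -4.014 2.395
endloop
endfacet
facet normal 0.882 -0.356 -0.309
outer loop
vertex -1.671 -4.237 2.538
vertex -2.117 -4.701 1.799
vertex -1.521 -3.246 1.825
endloop
endfacet
facet normal -0.122 -0.806 0.580
outer loop
vertex -1.671 -4.237 2.538
vertex -3.373 -3.55 3.134
vertex -2.117 -4.701 1.799
endloop
endfacet
facet normal -0.882 0.356 0.309
outer loop
vertex -3.819 -4.014 2.395
vertex -3.373 -3.55 3.134
vertex -3.669 -3.023 1.682
endloop
endfacet
facet normal 0.122 0.806 -0.580
outer loop
vertex -3.223 -2.559 2.421
vertex -1.521 -3.246 1.825
vertex -3.669 -3.023 1.682
endloop
endfacet
facet normal -0.882 0.356 0.309
outer loop
vertex -3.669 -3.023 1.682
vertex -3.373 -3.55 3.134
vertex -3.223 -2.559 2.421
endloop
endfacet
facet normal 0.455 0.474 0.754
outer loop
vertex -3.223 -2.559 2.421
vertex -1.671 -4.237 2.538
vertex -1.521 -3.246 1.825
endloop
endfacet
facet normal 0.455 0.474 0.754
outer loop
vertex -3.373 -3.55 3.134
vertex -1.671 -4.237 2.538
vertex -3.223 -2.559 2.421
endloop
endfacet
facet normal 0.170 0.867 -0.469
outer loop
vertex 4.039 -2.6 -1.515
vertex 3.391 -2.921 -2.343
vertex 2.962 -2.375 -1.49
endloop
endfacet
facet normal 0.027 0.016 1.000
outer loop
vertex 4.039 -2.6 -1.515
vertex 2.962 -2.375 -1.49
vertex 3.069 -4.559 -1.457
endloop
endfacet
facet normal 0.170 0.867 -0.469
outer loop
vertex 2.962 -2.375 -1.49
vertex 3.391 -2.921 -2.343
vertex 2.314 -2.696 -2.318
endloop
endfacet
facet normal -0.782 -0.029 0.623
outer loop
vertex 2.962 -2.375 -1.49
vertex 2.314 -2.696 -2.318
vertex 3.069 -4.559 -1.457
endloop
endfacet
facet normal 0.170 0.867 -0.469
outer loop
vertex 2.314 -2.696 -2.318
vertex 3.391 -2.921 -2.343
vertex 2.742 -3.242 -3.172
endloop
endfacet
facet normal -0.885 -0.435 -0.165
outer loop
vertex 2.314 -2.696 -2.318
vertex 2.742 -3.242 -3.172
vertex 3.069 -4.559 -1.457
endloop
endfacet
facet normal 0.170 0.867 -0.469
outer loop
vertex 2.742 -3.242 -3.172
vertex 3.391 -2.921 -2.343
vertex 3.819 -3.467 -3.197
endloop
endfacet
facet normal -0.180 -0.796 -0.577
outer loop
vertex 2.742 -3.242 -3.172
vertex 3.819 -3.467 -3.197
vertex 3.069 -4.559 -1.457
endloop
endfacet
facet normal 0.170 0.867 -0.469
outer loop
vertex 3.819 -3.467 -3.197
vertex 3.391 -2.921 -2.343
vertex 4.467 -3.146 -2.368
endloop
endfacet
facet normal 0.629 -0.751 -0.201
outer loop
vertex 3.819 -3.467 -3.197
vertex 4.467 -3.146 -2.368
vertex 3.069 -4.559 -1.457
endloop
endfacet
facet normal 0.170 0.867 -0.469
outer loop
vertex 4.467 -3.146 -2.368
vertex 3.391 -2.921 -2.343
vertex 4.039 -2.6 -1.515
endloop
endfacet
facet normal 0.732 -0.345 0.588
outer loop
vertex 4.467 -3.146 -2.368
vertex 4.039 -2.6 -1.515
vertex 3.069 -4.559 -1.457
endloop
endfacet

endsolid


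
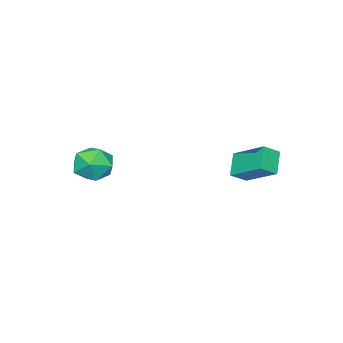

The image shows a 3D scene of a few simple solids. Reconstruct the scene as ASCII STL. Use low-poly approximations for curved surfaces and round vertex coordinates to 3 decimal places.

solid 
facet normal -0.639 -0.372 0.673
outer loop
vertex -1.993 4.429 -0.09
vertex -2.754 4.776 -0.621
vertex -2.07 2.641 -1.151
endloop
endfacet
facet normal 0.768 -0.351 0.536
outer loop
vertex -1.206 3.144 -2.059
vertex -1.993 4.429 -0.09
vertex -2.07 2.641 -1.151
endloop
endfacet
facet normal -0.640 -0.372 0.672
outer loop
vertex -2.07 2.641 -1.151
vertex -2.754 4.776 -0.621
vertex -2.83 2.989 -1.682
endloop
endfacet
facet normal -0.037 -0.859 -0.511
outer loop
vertex -2.83 2.989 -1.682
vertex -1.206 3.144 -2.059
vertex -2.07 2.641 -1.151
endloop
endfacet
facet normal 0.036 0.859 0.510
outer loop
vertex -1.993 4.429 -0.09
vertex -1.89 5.279 -1.529
vertex -2.754 4.776 -0.621
endloop
endfacet
facet normal 0.768 -0.351 0.536
outer loop
vertex -1.13 4.931 -0.998
vertex -1.993 4.429 -0.09
vertex -1.206 3.144 -2.059
endloop
endfacet
facet normal 0.037 0.859 0.510
outer loop
vertex -1.13 4.931 -0.998
vertex -1.89 5.279 -1.529
vertex -1.993 4.429 -0.09
endloop
endfacet
facet normal -0.768 0.351 -0.536
outer loop
vertex -2.754 4.776 -0.621
vertex -1.89 5.279 -1.529
vertex -2.83 2.989 -1.682
endloop
endfacet
facet normal -0.036 -0.860 -0.510
outer loop
vertex -1.967 3.491 -2.59
vertex -1.206 3.144 -2.059
vertex -2.83 2.989 -1.682
endloop
endfacet
facet normal -0.768 0.351 -0.536
outer loop
vertex -2.83 2.989 -1.682
vertex -1.89 5.279 -1.529
vertex -1.967 3.491 -2.59
endloop
endfacet
facet normal 0.639 0.372 -0.673
outer loop
vertex -1.967 3.491 -2.59
vertex -1.13 4.931 -0.998
vertex -1.206 3.144 -2.059
endloop
endfacet
facet normal 0.640 0.372 -0.673
outer loop
vertex -1.89 5.279 -1.529
vertex -1.13 4.931 -0.998
vertex -1.967 3.491 -2.59
endloop
endfacet
facet normal -0.668 0.734 -0.123
outer loop
vertex 2.599 -0.756 -1.801
vertex 2.194 -0.956 -0.793
vertex 3.015 -0.23 -0.924
endloop
endfacet
facet normal -0.070 0.870 -0.488
outer loop
vertex 2.599 -0.756 -1.801
vertex 3.015 -0.23 -0.924
vertex 3.69 -0.616 -1.708
endloop
endfacet
facet normal 0.038 0.330 -0.943
outer loop
vertex 2.599 -0.756 -1.801
vertex 3.69 -0.616 -1.708
vertex 3.285 -1.58 -2.062
endloop
endfacet
facet normal -0.493 -0.139 -0.859
outer loop
vertex 2.599 -0.756 -1.801
vertex 3.285 -1.58 -2.062
vertex 2.361 -1.791 -1.497
endloop
endfacet
facet normal -0.930 0.110 -0.352
outer loop
vertex 2.599 -0.756 -1.801
vertex 2.361 -1.791 -1.497
vertex 2.194 -0.956 -0.793
endloop
endfacet
facet normal 0.473 0.881 -0.026
outer loop
vertex 3.69 -0.616 -1.708
vertex 3.015 -0.23 -0.924
vertex 3.959 -0.729 -0.643
endloop
endfacet
facet normal -0.494 0.660 0.566
outer loop
vertex 3.015 -0.23 -0.924
vertex 2.194 -0.956 -0.793
vertex 3.035 -0.94 -0.078
endloop
endfacet
facet normal -0.917 -0.348 0.195
outer loop
vertex 2.194 -0.956 -0.793
vertex 2.361 -1.791 -1.497
vertex 2.63 -1.904 -0.432
endloop
endfacet
facet normal -0.211 -0.751 -0.625
outer loop
vertex 2.361 -1.791 -1.497
vertex 3.285 -1.58 -2.062
vertex 3.305 -2.29 -1.216
endloop
endfacet
facet normal 0.648 0.008 -0.762
outer loop
vertex 3.285 -1.58 -2.062
vertex 3.69 -0.616 -1.708
vertex 4.126 -1.564 -1.347
endloop
endfacet
facet normal 0.493 0.139 0.859
outer loop
vertex 3.721 -1.764 -0.339
vertex 3.959 -0.729 -0.643
vertex 3.035 -0.94 -0.078
endloop
endfacet
facet normal -0.038 -0.330 0.943
outer loop
vertex 3.721 -1.764 -0.339
vertex 3.035 -0.94 -0.078
vertex 2.63 -1.904 -0.432
endloop
endfacet
facet normal 0.070 -0.870 0.488
outer loop
vertex 3.721 -1.764 -0.339
vertex 2.63 -1.904 -0.432
vertex 3.305 -2.29 -1.216
endloop
endfacet
facet normal 0.668 -0.734 0.123
outer loop
vertex 3.721 -1.764 -0.339
vertex 3.305 -2.29 -1.216
vertex 4.126 -1.564 -1.347
endloop
endfacet
facet normal 0.930 -0.110 0.352
outer loop
vertex 3.721 -1.764 -0.339
vertex 4.126 -1.564 -1.347
vertex 3.959 -0.729 -0.643
endloop
endfacet
facet normal 0.211 0.751 0.625
outer loop
vertex 3.035 -0.94 -0.078
vertex 3.959 -0.729 -0.643
vertex 3.015 -0.23 -0.924
endloop
endfacet
facet normal -0.648 -0.008 0.762
outer loop
vertex 2.63 -1.904 -0.432
vertex 3.035 -0.94 -0.078
vertex 2.194 -0.956 -0.793
endloop
endfacet
facet normal -0.473 -0.881 0.026
outer loop
vertex 3.305 -2.29 -1.216
vertex 2.63 -1.904 -0.432
vertex 2.361 -1.791 -1.497
endloop
endfacet
facet normal 0.494 -0.660 -0.566
outer loop
vertex 4.126 -1.564 -1.347
vertex 3.305 -2.29 -1.216
vertex 3.285 -1.58 -2.062
endloop
endfacet
facet normal 0.917 0.348 -0.195
outer loop
vertex 3.959 -0.729 -0.643
vertex 4.126 -1.564 -1.347
vertex 3.69 -0.616 -1.708
endloop
endfacet

endsolid


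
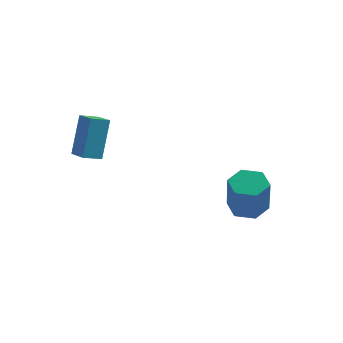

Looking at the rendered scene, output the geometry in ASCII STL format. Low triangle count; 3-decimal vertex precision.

solid 
facet normal -0.229 0.434 -0.872
outer loop
vertex 3.927 1.632 -1.092
vertex 3.07 1.335 -1.015
vertex 3.304 2.146 -0.673
endloop
endfacet
facet normal 0.692 0.702 0.168
outer loop
vertex 3.927 1.632 -1.092
vertex 3.304 2.146 -0.673
vertex 4.407 0.721 0.738
endloop
endfacet
facet normal 0.692 0.702 0.168
outer loop
vertex 4.407 0.721 0.738
vertex 3.304 2.146 -0.673
vertex 3.784 1.235 1.157
endloop
endfacet
facet normal 0.228 -0.434 0.872
outer loop
vertex 4.407 0.721 0.738
vertex 3.784 1.235 1.157
vertex 3.55 0.425 0.815
endloop
endfacet
facet normal -0.229 0.434 -0.872
outer loop
vertex 3.304 2.146 -0.673
vertex 3.07 1.335 -1.015
vertex 2.447 1.849 -0.596
endloop
endfacet
facet normal -0.248 0.840 0.483
outer loop
vertex 3.304 2.146 -0.673
vertex 2.447 1.849 -0.596
vertex 3.784 1.235 1.157
endloop
endfacet
facet normal -0.248 0.840 0.483
outer loop
vertex 3.784 1.235 1.157
vertex 2.447 1.849 -0.596
vertex 2.927 0.938 1.234
endloop
endfacet
facet normal 0.229 -0.434 0.871
outer loop
vertex 3.784 1.235 1.157
vertex 2.927 0.938 1.234
vertex 3.55 0.425 0.815
endloop
endfacet
facet normal -0.228 0.434 -0.872
outer loop
vertex 2.447 1.849 -0.596
vertex 3.07 1.335 -1.015
vertex 2.213 1.039 -0.938
endloop
endfacet
facet normal -0.939 0.138 0.315
outer loop
vertex 2.447 1.849 -0.596
vertex 2.213 1.039 -0.938
vertex 2.927 0.938 1.234
endloop
endfacet
facet normal -0.939 0.138 0.315
outer loop
vertex 2.927 0.938 1.234
vertex 2.213 1.039 -0.938
vertex 2.693 0.128 0.892
endloop
endfacet
facet normal 0.229 -0.434 0.871
outer loop
vertex 2.927 0.938 1.234
vertex 2.693 0.128 0.892
vertex 3.55 0.425 0.815
endloop
endfacet
facet normal -0.228 0.434 -0.872
outer loop
vertex 2.213 1.039 -0.938
vertex 3.07 1.335 -1.015
vertex 2.836 0.525 -1.357
endloop
endfacet
facet normal -0.692 -0.702 -0.168
outer loop
vertex 2.213 1.039 -0.938
vertex 2.836 0.525 -1.357
vertex 2.693 0.128 0.892
endloop
endfacet
facet normal -0.692 -0.702 -0.168
outer loop
vertex 2.693 0.128 0.892
vertex 2.836 0.525 -1.357
vertex 3.316 -0.386 0.473
endloop
endfacet
facet normal 0.229 -0.434 0.872
outer loop
vertex 2.693 0.128 0.892
vertex 3.316 -0.386 0.473
vertex 3.55 0.425 0.815
endloop
endfacet
facet normal -0.229 0.434 -0.871
outer loop
vertex 2.836 0.525 -1.357
vertex 3.07 1.335 -1.015
vertex 3.693 0.822 -1.434
endloop
endfacet
facet normal 0.248 -0.840 -0.483
outer loop
vertex 2.836 0.525 -1.357
vertex 3.693 0.822 -1.434
vertex 3.316 -0.386 0.473
endloop
endfacet
facet normal 0.248 -0.840 -0.483
outer loop
vertex 3.316 -0.386 0.473
vertex 3.693 0.822 -1.434
vertex 4.173 -0.089 0.396
endloop
endfacet
facet normal 0.229 -0.434 0.872
outer loop
vertex 3.316 -0.386 0.473
vertex 4.173 -0.089 0.396
vertex 3.55 0.425 0.815
endloop
endfacet
facet normal -0.229 0.434 -0.871
outer loop
vertex 3.693 0.822 -1.434
vertex 3.07 1.335 -1.015
vertex 3.927 1.632 -1.092
endloop
endfacet
facet normal 0.939 -0.138 -0.315
outer loop
vertex 3.693 0.822 -1.434
vertex 3.927 1.632 -1.092
vertex 4.173 -0.089 0.396
endloop
endfacet
facet normal 0.939 -0.138 -0.315
outer loop
vertex 4.173 -0.089 0.396
vertex 3.927 1.632 -1.092
vertex 4.407 0.721 0.738
endloop
endfacet
facet normal 0.228 -0.434 0.872
outer loop
vertex 4.173 -0.089 0.396
vertex 4.407 0.721 0.738
vertex 3.55 0.425 0.815
endloop
endfacet
facet normal -0.588 -0.767 0.258
outer loop
vertex -1.589 -3.674 4.942
vertex -2.551 -3.01 4.723
vertex -1.594 -4.33 2.979
endloop
endfacet
facet normal 0.810 -0.557 0.184
outer loop
vertex -1.089 -3.67 2.757
vertex -1.589 -3.674 4.942
vertex -1.594 -4.33 2.979
endloop
endfacet
facet normal -0.588 -0.767 0.258
outer loop
vertex -1.594 -4.33 2.979
vertex -2.551 -3.01 4.723
vertex -2.557 -3.666 2.76
endloop
endfacet
facet normal -0.003 -0.317 -0.948
outer loop
vertex -2.557 -3.666 2.76
vertex -1.089 -3.67 2.757
vertex -1.594 -4.33 2.979
endloop
endfacet
facet normal 0.003 0.317 0.948
outer loop
vertex -1.589 -3.674 4.942
vertex -2.046 -2.35 4.501
vertex -2.551 -3.01 4.723
endloop
endfacet
facet normal 0.809 -0.558 0.184
outer loop
vertex -1.083 -3.014 4.72
vertex -1.589 -3.674 4.942
vertex -1.089 -3.67 2.757
endloop
endfacet
facet normal 0.003 0.317 0.948
outer loop
vertex -1.083 -3.014 4.72
vertex -2.046 -2.35 4.501
vertex -1.589 -3.674 4.942
endloop
endfacet
facet normal -0.810 0.558 -0.184
outer loop
vertex -2.551 -3.01 4.723
vertex -2.046 -2.35 4.501
vertex -2.557 -3.666 2.76
endloop
endfacet
facet normal -0.003 -0.317 -0.948
outer loop
vertex -2.051 -3.006 2.538
vertex -1.089 -3.67 2.757
vertex -2.557 -3.666 2.76
endloop
endfacet
facet normal -0.809 0.558 -0.184
outer loop
vertex -2.557 -3.666 2.76
vertex -2.046 -2.35 4.501
vertex -2.051 -3.006 2.538
endloop
endfacet
facet normal 0.588 0.767 -0.258
outer loop
vertex -2.051 -3.006 2.538
vertex -1.083 -3.014 4.72
vertex -1.089 -3.67 2.757
endloop
endfacet
facet normal 0.588 0.767 -0.258
outer loop
vertex -2.046 -2.35 4.501
vertex -1.083 -3.014 4.72
vertex -2.051 -3.006 2.538
endloop
endfacet

endsolid


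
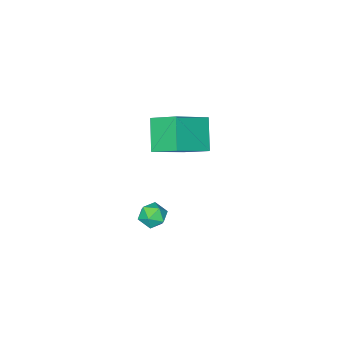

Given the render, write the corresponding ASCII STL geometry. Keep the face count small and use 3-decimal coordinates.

solid 
facet normal -0.459 0.775 0.434
outer loop
vertex -1.046 -3.251 -3.263
vertex -1.674 -3.651 -3.213
vertex -1.176 -3.667 -2.658
endloop
endfacet
facet normal 0.238 0.776 0.585
outer loop
vertex -1.046 -3.251 -3.263
vertex -1.176 -3.667 -2.658
vertex -0.493 -3.65 -2.959
endloop
endfacet
facet normal 0.597 0.802 -0.033
outer loop
vertex -1.046 -3.251 -3.263
vertex -0.493 -3.65 -2.959
vertex -0.57 -3.623 -3.701
endloop
endfacet
facet normal 0.121 0.818 -0.563
outer loop
vertex -1.046 -3.251 -3.263
vertex -0.57 -3.623 -3.701
vertex -1.3 -3.623 -3.858
endloop
endfacet
facet normal -0.532 0.801 -0.274
outer loop
vertex -1.046 -3.251 -3.263
vertex -1.3 -3.623 -3.858
vertex -1.674 -3.651 -3.213
endloop
endfacet
facet normal 0.395 0.156 0.905
outer loop
vertex -0.493 -3.65 -2.959
vertex -1.176 -3.667 -2.658
vertex -0.78 -4.297 -2.722
endloop
endfacet
facet normal -0.733 0.156 0.662
outer loop
vertex -1.176 -3.667 -2.658
vertex -1.674 -3.651 -3.213
vertex -1.51 -4.297 -2.879
endloop
endfacet
facet normal -0.851 0.200 -0.485
outer loop
vertex -1.674 -3.651 -3.213
vertex -1.3 -3.623 -3.858
vertex -1.587 -4.27 -3.621
endloop
endfacet
facet normal 0.205 0.226 -0.952
outer loop
vertex -1.3 -3.623 -3.858
vertex -0.57 -3.623 -3.701
vertex -0.904 -4.253 -3.922
endloop
endfacet
facet normal 0.975 0.199 -0.094
outer loop
vertex -0.57 -3.623 -3.701
vertex -0.493 -3.65 -2.959
vertex -0.406 -4.269 -3.367
endloop
endfacet
facet normal -0.121 -0.818 0.563
outer loop
vertex -1.034 -4.669 -3.317
vertex -0.78 -4.297 -2.722
vertex -1.51 -4.297 -2.879
endloop
endfacet
facet normal -0.597 -0.802 0.033
outer loop
vertex -1.034 -4.669 -3.317
vertex -1.51 -4.297 -2.879
vertex -1.587 -4.27 -3.621
endloop
endfacet
facet normal -0.238 -0.776 -0.585
outer loop
vertex -1.034 -4.669 -3.317
vertex -1.587 -4.27 -3.621
vertex -0.904 -4.253 -3.922
endloop
endfacet
facet normal 0.459 -0.775 -0.434
outer loop
vertex -1.034 -4.669 -3.317
vertex -0.904 -4.253 -3.922
vertex -0.406 -4.269 -3.367
endloop
endfacet
facet normal 0.532 -0.801 0.274
outer loop
vertex -1.034 -4.669 -3.317
vertex -0.406 -4.269 -3.367
vertex -0.78 -4.297 -2.722
endloop
endfacet
facet normal -0.205 -0.226 0.952
outer loop
vertex -1.51 -4.297 -2.879
vertex -0.78 -4.297 -2.722
vertex -1.176 -3.667 -2.658
endloop
endfacet
facet normal -0.975 -0.199 0.094
outer loop
vertex -1.587 -4.27 -3.621
vertex -1.51 -4.297 -2.879
vertex -1.674 -3.651 -3.213
endloop
endfacet
facet normal -0.395 -0.156 -0.905
outer loop
vertex -0.904 -4.253 -3.922
vertex -1.587 -4.27 -3.621
vertex -1.3 -3.623 -3.858
endloop
endfacet
facet normal 0.733 -0.156 -0.662
outer loop
vertex -0.406 -4.269 -3.367
vertex -0.904 -4.253 -3.922
vertex -0.57 -3.623 -3.701
endloop
endfacet
facet normal 0.851 -0.200 0.485
outer loop
vertex -0.78 -4.297 -2.722
vertex -0.406 -4.269 -3.367
vertex -0.493 -3.65 -2.959
endloop
endfacet
facet normal -0.475 -0.528 0.704
outer loop
vertex -2.055 -3.506 3.547
vertex -3.885 -3.317 2.453
vertex -1.737 -4.798 2.792
endloop
endfacet
facet normal 0.855 -0.089 0.512
outer loop
vertex -0.895 -3.863 1.547
vertex -2.055 -3.506 3.547
vertex -1.737 -4.798 2.792
endloop
endfacet
facet normal -0.476 -0.529 0.703
outer loop
vertex -1.737 -4.798 2.792
vertex -3.885 -3.317 2.453
vertex -3.566 -4.609 1.697
endloop
endfacet
facet normal 0.208 -0.845 -0.493
outer loop
vertex -3.566 -4.609 1.697
vertex -0.895 -3.863 1.547
vertex -1.737 -4.798 2.792
endloop
endfacet
facet normal -0.208 0.844 0.494
outer loop
vertex -2.055 -3.506 3.547
vertex -3.043 -2.382 1.208
vertex -3.885 -3.317 2.453
endloop
endfacet
facet normal 0.855 -0.088 0.512
outer loop
vertex -1.214 -2.571 2.303
vertex -2.055 -3.506 3.547
vertex -0.895 -3.863 1.547
endloop
endfacet
facet normal -0.208 0.844 0.494
outer loop
vertex -1.214 -2.571 2.303
vertex -3.043 -2.382 1.208
vertex -2.055 -3.506 3.547
endloop
endfacet
facet normal -0.855 0.088 -0.512
outer loop
vertex -3.885 -3.317 2.453
vertex -3.043 -2.382 1.208
vertex -3.566 -4.609 1.697
endloop
endfacet
facet normal 0.208 -0.844 -0.494
outer loop
vertex -2.725 -3.674 0.453
vertex -0.895 -3.863 1.547
vertex -3.566 -4.609 1.697
endloop
endfacet
facet normal -0.855 0.088 -0.511
outer loop
vertex -3.566 -4.609 1.697
vertex -3.043 -2.382 1.208
vertex -2.725 -3.674 0.453
endloop
endfacet
facet normal 0.475 0.529 -0.703
outer loop
vertex -2.725 -3.674 0.453
vertex -1.214 -2.571 2.303
vertex -0.895 -3.863 1.547
endloop
endfacet
facet normal 0.476 0.528 -0.703
outer loop
vertex -3.043 -2.382 1.208
vertex -1.214 -2.571 2.303
vertex -2.725 -3.674 0.453
endloop
endfacet

endsolid


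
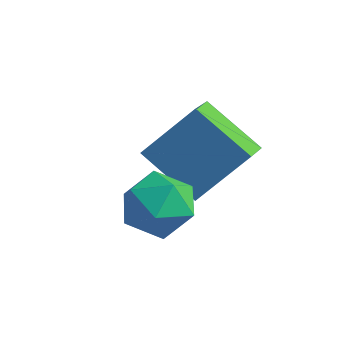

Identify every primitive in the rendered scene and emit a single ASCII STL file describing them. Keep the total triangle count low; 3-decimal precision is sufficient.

solid 
facet normal 0.074 0.615 0.785
outer loop
vertex -0.648 0.482 -0.681
vertex -1.572 0.023 -0.234
vertex -0.56 -0.405 0.006
endloop
endfacet
facet normal 0.718 0.469 0.514
outer loop
vertex -0.648 0.482 -0.681
vertex -0.56 -0.405 0.006
vertex 0.07 -0.35 -0.925
endloop
endfacet
facet normal 0.721 0.672 -0.171
outer loop
vertex -0.648 0.482 -0.681
vertex 0.07 -0.35 -0.925
vertex -0.554 0.112 -1.74
endloop
endfacet
facet normal 0.078 0.943 -0.323
outer loop
vertex -0.648 0.482 -0.681
vertex -0.554 0.112 -1.74
vertex -1.568 0.342 -1.313
endloop
endfacet
facet normal -0.322 0.908 0.267
outer loop
vertex -0.648 0.482 -0.681
vertex -1.568 0.342 -1.313
vertex -1.572 0.023 -0.234
endloop
endfacet
facet normal 0.811 -0.238 0.535
outer loop
vertex 0.07 -0.35 -0.925
vertex -0.56 -0.405 0.006
vertex -0.412 -1.322 -0.627
endloop
endfacet
facet normal -0.231 -0.001 0.973
outer loop
vertex -0.56 -0.405 0.006
vertex -1.572 0.023 -0.234
vertex -1.426 -1.092 -0.2
endloop
endfacet
facet normal -0.870 0.473 0.137
outer loop
vertex -1.572 0.023 -0.234
vertex -1.568 0.342 -1.313
vertex -2.05 -0.63 -1.015
endloop
endfacet
facet normal -0.225 0.529 -0.818
outer loop
vertex -1.568 0.342 -1.313
vertex -0.554 0.112 -1.74
vertex -1.42 -0.575 -1.946
endloop
endfacet
facet normal 0.815 0.089 -0.573
outer loop
vertex -0.554 0.112 -1.74
vertex 0.07 -0.35 -0.925
vertex -0.408 -1.003 -1.706
endloop
endfacet
facet normal -0.078 -0.943 0.323
outer loop
vertex -1.332 -1.462 -1.259
vertex -0.412 -1.322 -0.627
vertex -1.426 -1.092 -0.2
endloop
endfacet
facet normal -0.721 -0.672 0.171
outer loop
vertex -1.332 -1.462 -1.259
vertex -1.426 -1.092 -0.2
vertex -2.05 -0.63 -1.015
endloop
endfacet
facet normal -0.718 -0.469 -0.514
outer loop
vertex -1.332 -1.462 -1.259
vertex -2.05 -0.63 -1.015
vertex -1.42 -0.575 -1.946
endloop
endfacet
facet normal -0.074 -0.615 -0.785
outer loop
vertex -1.332 -1.462 -1.259
vertex -1.42 -0.575 -1.946
vertex -0.408 -1.003 -1.706
endloop
endfacet
facet normal 0.322 -0.908 -0.267
outer loop
vertex -1.332 -1.462 -1.259
vertex -0.408 -1.003 -1.706
vertex -0.412 -1.322 -0.627
endloop
endfacet
facet normal 0.225 -0.529 0.818
outer loop
vertex -1.426 -1.092 -0.2
vertex -0.412 -1.322 -0.627
vertex -0.56 -0.405 0.006
endloop
endfacet
facet normal -0.815 -0.089 0.573
outer loop
vertex -2.05 -0.63 -1.015
vertex -1.426 -1.092 -0.2
vertex -1.572 0.023 -0.234
endloop
endfacet
facet normal -0.811 0.238 -0.535
outer loop
vertex -1.42 -0.575 -1.946
vertex -2.05 -0.63 -1.015
vertex -1.568 0.342 -1.313
endloop
endfacet
facet normal 0.231 0.001 -0.973
outer loop
vertex -0.408 -1.003 -1.706
vertex -1.42 -0.575 -1.946
vertex -0.554 0.112 -1.74
endloop
endfacet
facet normal 0.870 -0.473 -0.137
outer loop
vertex -0.412 -1.322 -0.627
vertex -0.408 -1.003 -1.706
vertex 0.07 -0.35 -0.925
endloop
endfacet
facet normal -0.438 -0.523 -0.731
outer loop
vertex -2.572 0.67 -0.439
vertex -2.965 1.673 -0.921
vertex -0.811 0.807 -1.593
endloop
endfacet
facet normal 0.333 -0.850 0.408
outer loop
vertex 0.145 1.947 0.001
vertex -2.572 0.67 -0.439
vertex -0.811 0.807 -1.593
endloop
endfacet
facet normal -0.438 -0.523 -0.731
outer loop
vertex -0.811 0.807 -1.593
vertex -2.965 1.673 -0.921
vertex -1.204 1.81 -2.075
endloop
endfacet
facet normal 0.835 0.064 -0.547
outer loop
vertex -1.204 1.81 -2.075
vertex 0.145 1.947 0.001
vertex -0.811 0.807 -1.593
endloop
endfacet
facet normal -0.835 -0.064 0.547
outer loop
vertex -2.572 0.67 -0.439
vertex -2.009 2.813 0.673
vertex -2.965 1.673 -0.921
endloop
endfacet
facet normal 0.333 -0.850 0.408
outer loop
vertex -1.616 1.81 1.155
vertex -2.572 0.67 -0.439
vertex 0.145 1.947 0.001
endloop
endfacet
facet normal -0.835 -0.064 0.547
outer loop
vertex -1.616 1.81 1.155
vertex -2.009 2.813 0.673
vertex -2.572 0.67 -0.439
endloop
endfacet
facet normal -0.333 0.850 -0.408
outer loop
vertex -2.965 1.673 -0.921
vertex -2.009 2.813 0.673
vertex -1.204 1.81 -2.075
endloop
endfacet
facet normal 0.835 0.064 -0.547
outer loop
vertex -0.248 2.95 -0.481
vertex 0.145 1.947 0.001
vertex -1.204 1.81 -2.075
endloop
endfacet
facet normal -0.333 0.850 -0.408
outer loop
vertex -1.204 1.81 -2.075
vertex -2.009 2.813 0.673
vertex -0.248 2.95 -0.481
endloop
endfacet
facet normal 0.438 0.523 0.731
outer loop
vertex -0.248 2.95 -0.481
vertex -1.616 1.81 1.155
vertex 0.145 1.947 0.001
endloop
endfacet
facet normal 0.438 0.523 0.731
outer loop
vertex -2.009 2.813 0.673
vertex -1.616 1.81 1.155
vertex -0.248 2.95 -0.481
endloop
endfacet

endsolid


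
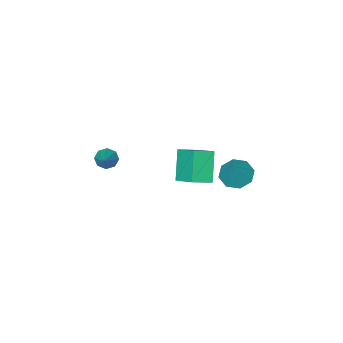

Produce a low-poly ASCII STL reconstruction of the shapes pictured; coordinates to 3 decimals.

solid 
facet normal -0.908 0.248 -0.339
outer loop
vertex -3.86 0.094 -2.857
vertex -3.061 0.99 -4.343
vertex -3.917 -1.33 -3.747
endloop
endfacet
facet normal -0.419 -0.469 0.778
outer loop
vertex -2.819 -1.63 -3.337
vertex -3.86 0.094 -2.857
vertex -3.917 -1.33 -3.747
endloop
endfacet
facet normal -0.908 0.248 -0.338
outer loop
vertex -3.917 -1.33 -3.747
vertex -3.061 0.99 -4.343
vertex -3.119 -0.434 -5.232
endloop
endfacet
facet normal -0.034 -0.848 -0.530
outer loop
vertex -3.119 -0.434 -5.232
vertex -2.819 -1.63 -3.337
vertex -3.917 -1.33 -3.747
endloop
endfacet
facet normal 0.034 0.848 0.529
outer loop
vertex -3.86 0.094 -2.857
vertex -1.963 0.69 -3.933
vertex -3.061 0.99 -4.343
endloop
endfacet
facet normal -0.418 -0.469 0.778
outer loop
vertex -2.761 -0.206 -2.448
vertex -3.86 0.094 -2.857
vertex -2.819 -1.63 -3.337
endloop
endfacet
facet normal 0.034 0.847 0.530
outer loop
vertex -2.761 -0.206 -2.448
vertex -1.963 0.69 -3.933
vertex -3.86 0.094 -2.857
endloop
endfacet
facet normal 0.419 0.469 -0.778
outer loop
vertex -3.061 0.99 -4.343
vertex -1.963 0.69 -3.933
vertex -3.119 -0.434 -5.232
endloop
endfacet
facet normal -0.034 -0.848 -0.530
outer loop
vertex -2.02 -0.734 -4.823
vertex -2.819 -1.63 -3.337
vertex -3.119 -0.434 -5.232
endloop
endfacet
facet normal 0.418 0.469 -0.778
outer loop
vertex -3.119 -0.434 -5.232
vertex -1.963 0.69 -3.933
vertex -2.02 -0.734 -4.823
endloop
endfacet
facet normal 0.908 -0.248 0.338
outer loop
vertex -2.02 -0.734 -4.823
vertex -2.761 -0.206 -2.448
vertex -2.819 -1.63 -3.337
endloop
endfacet
facet normal 0.908 -0.248 0.338
outer loop
vertex -1.963 0.69 -3.933
vertex -2.761 -0.206 -2.448
vertex -2.02 -0.734 -4.823
endloop
endfacet
facet normal -0.472 -0.329 -0.818
outer loop
vertex -1.715 3.146 -1.678
vertex -2.438 3.635 -1.457
vertex -1.695 3.781 -1.945
endloop
endfacet
facet normal 0.999 -0.043 -0.029
outer loop
vertex -1.715 3.146 -1.678
vertex -1.695 3.781 -1.945
vertex -1.622 4.205 -0.043
endloop
endfacet
facet normal -0.472 -0.330 -0.818
outer loop
vertex -1.695 3.781 -1.945
vertex -2.438 3.635 -1.457
vertex -2.111 4.33 -1.926
endloop
endfacet
facet normal 0.784 0.599 -0.164
outer loop
vertex -1.695 3.781 -1.945
vertex -2.111 4.33 -1.926
vertex -1.622 4.205 -0.043
endloop
endfacet
facet normal -0.472 -0.330 -0.818
outer loop
vertex -2.111 4.33 -1.926
vertex -2.438 3.635 -1.457
vertex -2.718 4.473 -1.633
endloop
endfacet
facet normal 0.231 0.973 0.004
outer loop
vertex -2.111 4.33 -1.926
vertex -2.718 4.473 -1.633
vertex -1.622 4.205 -0.043
endloop
endfacet
facet normal -0.472 -0.329 -0.818
outer loop
vertex -2.718 4.473 -1.633
vertex -2.438 3.635 -1.457
vertex -3.161 4.124 -1.237
endloop
endfacet
facet normal -0.339 0.861 0.379
outer loop
vertex -2.718 4.473 -1.633
vertex -3.161 4.124 -1.237
vertex -1.622 4.205 -0.043
endloop
endfacet
facet normal -0.472 -0.330 -0.818
outer loop
vertex -3.161 4.124 -1.237
vertex -2.438 3.635 -1.457
vertex -3.181 3.49 -0.97
endloop
endfacet
facet normal -0.590 0.329 0.738
outer loop
vertex -3.161 4.124 -1.237
vertex -3.181 3.49 -0.97
vertex -1.622 4.205 -0.043
endloop
endfacet
facet normal -0.472 -0.328 -0.818
outer loop
vertex -3.181 3.49 -0.97
vertex -2.438 3.635 -1.457
vertex -2.766 2.94 -0.989
endloop
endfacet
facet normal -0.375 -0.313 0.872
outer loop
vertex -3.181 3.49 -0.97
vertex -2.766 2.94 -0.989
vertex -1.622 4.205 -0.043
endloop
endfacet
facet normal -0.472 -0.328 -0.818
outer loop
vertex -2.766 2.94 -0.989
vertex -2.438 3.635 -1.457
vertex -2.159 2.798 -1.282
endloop
endfacet
facet normal 0.179 -0.688 0.704
outer loop
vertex -2.766 2.94 -0.989
vertex -2.159 2.798 -1.282
vertex -1.622 4.205 -0.043
endloop
endfacet
facet normal -0.472 -0.328 -0.818
outer loop
vertex -2.159 2.798 -1.282
vertex -2.438 3.635 -1.457
vertex -1.715 3.146 -1.678
endloop
endfacet
facet normal 0.747 -0.577 0.331
outer loop
vertex -2.159 2.798 -1.282
vertex -1.715 3.146 -1.678
vertex -1.622 4.205 -0.043
endloop
endfacet
facet normal -0.542 -0.602 -0.586
outer loop
vertex 0.896 -3.508 -4.014
vertex 0.383 -3.402 -3.648
vertex 0.633 -3.123 -4.166
endloop
endfacet
facet normal 0.784 0.327 -0.528
outer loop
vertex 0.896 -3.508 -4.014
vertex 0.633 -3.123 -4.166
vertex 1.357 -2.318 -2.592
endloop
endfacet
facet normal -0.541 -0.603 -0.586
outer loop
vertex 0.633 -3.123 -4.166
vertex 0.383 -3.402 -3.648
vertex 0.223 -2.903 -4.014
endloop
endfacet
facet normal 0.241 0.814 -0.528
outer loop
vertex 0.633 -3.123 -4.166
vertex 0.223 -2.903 -4.014
vertex 1.357 -2.318 -2.592
endloop
endfacet
facet normal -0.541 -0.603 -0.586
outer loop
vertex 0.223 -2.903 -4.014
vertex 0.383 -3.402 -3.648
vertex -0.093 -2.975 -3.648
endloop
endfacet
facet normal -0.342 0.933 -0.111
outer loop
vertex 0.223 -2.903 -4.014
vertex -0.093 -2.975 -3.648
vertex 1.357 -2.318 -2.592
endloop
endfacet
facet normal -0.541 -0.603 -0.586
outer loop
vertex -0.093 -2.975 -3.648
vertex 0.383 -3.402 -3.648
vertex -0.131 -3.297 -3.281
endloop
endfacet
facet normal -0.626 0.617 0.476
outer loop
vertex -0.093 -2.975 -3.648
vertex -0.131 -3.297 -3.281
vertex 1.357 -2.318 -2.592
endloop
endfacet
facet normal -0.542 -0.603 -0.586
outer loop
vertex -0.131 -3.297 -3.281
vertex 0.383 -3.402 -3.648
vertex 0.132 -3.681 -3.129
endloop
endfacet
facet normal -0.446 0.048 0.894
outer loop
vertex -0.131 -3.297 -3.281
vertex 0.132 -3.681 -3.129
vertex 1.357 -2.318 -2.592
endloop
endfacet
facet normal -0.542 -0.602 -0.586
outer loop
vertex 0.132 -3.681 -3.129
vertex 0.383 -3.402 -3.648
vertex 0.542 -3.902 -3.281
endloop
endfacet
facet normal 0.095 -0.438 0.894
outer loop
vertex 0.132 -3.681 -3.129
vertex 0.542 -3.902 -3.281
vertex 1.357 -2.318 -2.592
endloop
endfacet
facet normal -0.542 -0.602 -0.586
outer loop
vertex 0.542 -3.902 -3.281
vertex 0.383 -3.402 -3.648
vertex 0.859 -3.83 -3.648
endloop
endfacet
facet normal 0.679 -0.557 0.477
outer loop
vertex 0.542 -3.902 -3.281
vertex 0.859 -3.83 -3.648
vertex 1.357 -2.318 -2.592
endloop
endfacet
facet normal -0.542 -0.603 -0.585
outer loop
vertex 0.859 -3.83 -3.648
vertex 0.383 -3.402 -3.648
vertex 0.896 -3.508 -4.014
endloop
endfacet
facet normal 0.964 -0.239 -0.113
outer loop
vertex 0.859 -3.83 -3.648
vertex 0.896 -3.508 -4.014
vertex 1.357 -2.318 -2.592
endloop
endfacet

endsolid
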